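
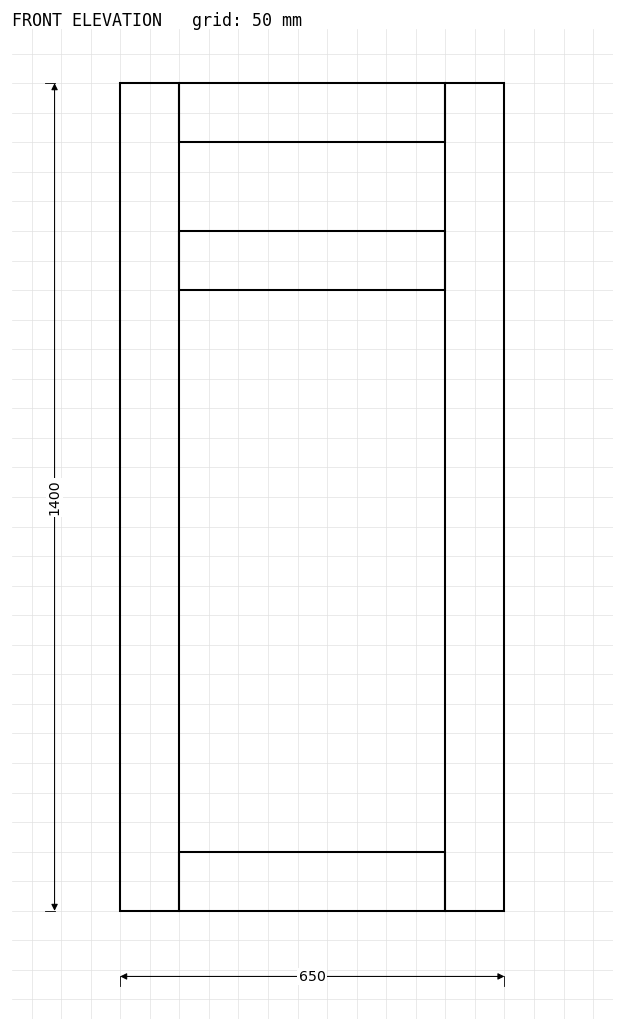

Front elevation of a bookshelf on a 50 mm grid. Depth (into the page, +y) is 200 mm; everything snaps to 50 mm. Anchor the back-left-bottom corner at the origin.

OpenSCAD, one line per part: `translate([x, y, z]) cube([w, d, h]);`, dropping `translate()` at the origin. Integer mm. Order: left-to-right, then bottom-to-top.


cube([100, 200, 1400]);
translate([100, 0, 0]) cube([450, 200, 100]);
translate([100, 0, 1050]) cube([450, 200, 100]);
translate([100, 0, 1300]) cube([450, 200, 100]);
translate([550, 0, 0]) cube([100, 200, 1400]);


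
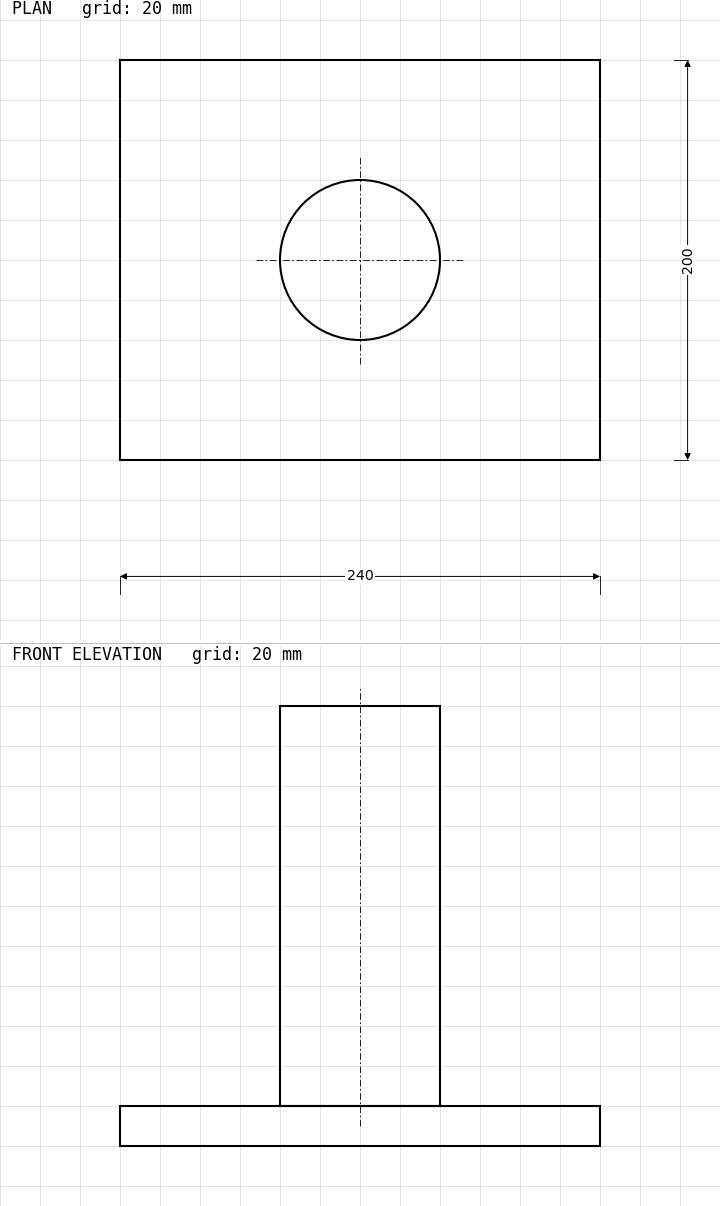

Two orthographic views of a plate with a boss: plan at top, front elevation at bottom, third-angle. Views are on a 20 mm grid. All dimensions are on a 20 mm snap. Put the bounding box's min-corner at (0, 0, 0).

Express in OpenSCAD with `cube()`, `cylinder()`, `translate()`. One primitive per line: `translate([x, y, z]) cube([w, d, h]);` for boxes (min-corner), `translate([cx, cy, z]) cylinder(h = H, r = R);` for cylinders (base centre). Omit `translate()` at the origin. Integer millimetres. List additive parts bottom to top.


cube([240, 200, 20]);
translate([120, 100, 20]) cylinder(h = 200, r = 40);


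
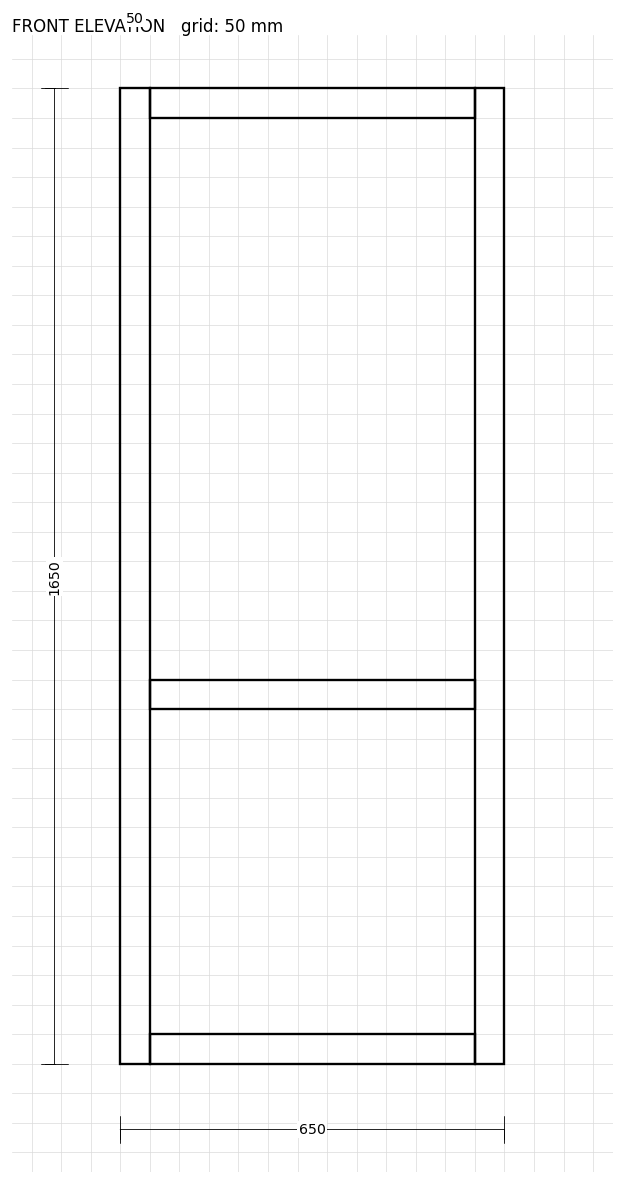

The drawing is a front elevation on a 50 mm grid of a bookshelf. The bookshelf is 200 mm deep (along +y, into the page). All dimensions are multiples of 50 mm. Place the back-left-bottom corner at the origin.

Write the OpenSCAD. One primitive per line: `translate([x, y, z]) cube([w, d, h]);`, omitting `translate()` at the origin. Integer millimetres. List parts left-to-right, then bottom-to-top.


cube([50, 200, 1650]);
translate([50, 0, 0]) cube([550, 200, 50]);
translate([50, 0, 600]) cube([550, 200, 50]);
translate([50, 0, 1600]) cube([550, 200, 50]);
translate([600, 0, 0]) cube([50, 200, 1650]);


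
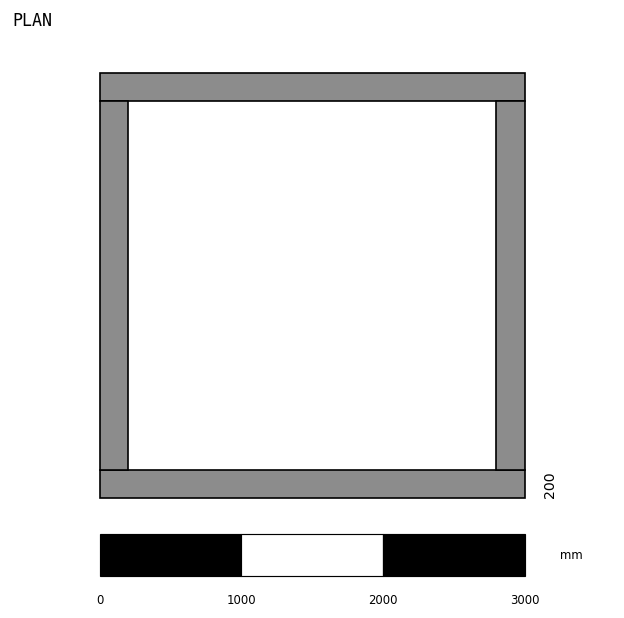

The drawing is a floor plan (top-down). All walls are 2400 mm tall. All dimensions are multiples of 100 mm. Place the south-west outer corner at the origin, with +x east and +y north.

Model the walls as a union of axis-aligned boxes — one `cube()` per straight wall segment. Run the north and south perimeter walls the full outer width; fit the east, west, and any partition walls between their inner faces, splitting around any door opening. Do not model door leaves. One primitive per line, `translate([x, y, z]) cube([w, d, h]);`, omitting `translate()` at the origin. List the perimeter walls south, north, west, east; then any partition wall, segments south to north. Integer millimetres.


cube([3000, 200, 2400]);
translate([0, 2800, 0]) cube([3000, 200, 2400]);
translate([0, 200, 0]) cube([200, 2600, 2400]);
translate([2800, 200, 0]) cube([200, 2600, 2400]);


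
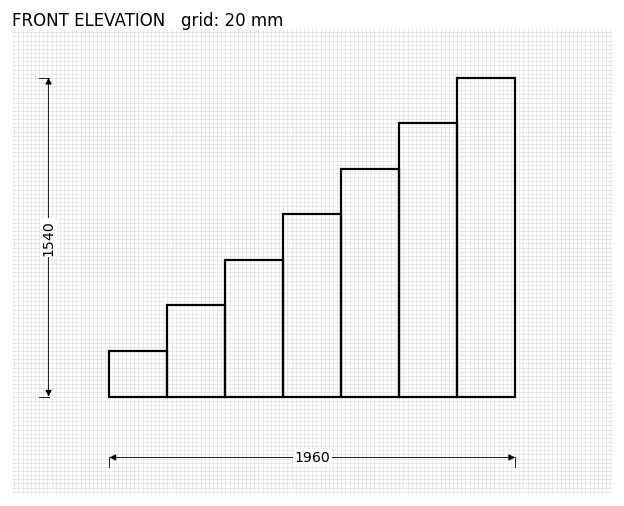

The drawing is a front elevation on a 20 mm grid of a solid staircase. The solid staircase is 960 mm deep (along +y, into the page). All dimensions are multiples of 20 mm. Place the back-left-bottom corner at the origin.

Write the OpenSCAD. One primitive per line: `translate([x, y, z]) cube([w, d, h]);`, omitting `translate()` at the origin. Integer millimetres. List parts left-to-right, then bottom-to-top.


cube([280, 960, 220]);
translate([280, 0, 0]) cube([280, 960, 440]);
translate([560, 0, 0]) cube([280, 960, 660]);
translate([840, 0, 0]) cube([280, 960, 880]);
translate([1120, 0, 0]) cube([280, 960, 1100]);
translate([1400, 0, 0]) cube([280, 960, 1320]);
translate([1680, 0, 0]) cube([280, 960, 1540]);


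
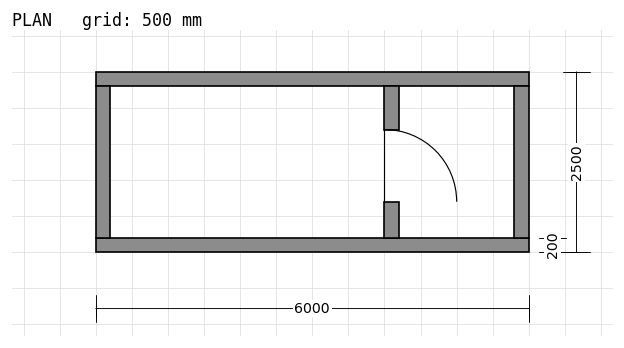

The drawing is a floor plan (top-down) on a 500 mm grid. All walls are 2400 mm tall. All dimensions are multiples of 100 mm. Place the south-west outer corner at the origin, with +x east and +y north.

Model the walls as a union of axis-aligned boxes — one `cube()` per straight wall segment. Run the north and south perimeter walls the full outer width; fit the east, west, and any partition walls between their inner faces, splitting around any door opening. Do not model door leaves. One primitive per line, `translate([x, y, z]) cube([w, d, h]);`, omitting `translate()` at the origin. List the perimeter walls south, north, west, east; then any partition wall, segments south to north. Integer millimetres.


cube([6000, 200, 2400]);
translate([0, 2300, 0]) cube([6000, 200, 2400]);
translate([0, 200, 0]) cube([200, 2100, 2400]);
translate([5800, 200, 0]) cube([200, 2100, 2400]);
translate([4000, 200, 0]) cube([200, 500, 2400]);
translate([4000, 1700, 0]) cube([200, 600, 2400]);


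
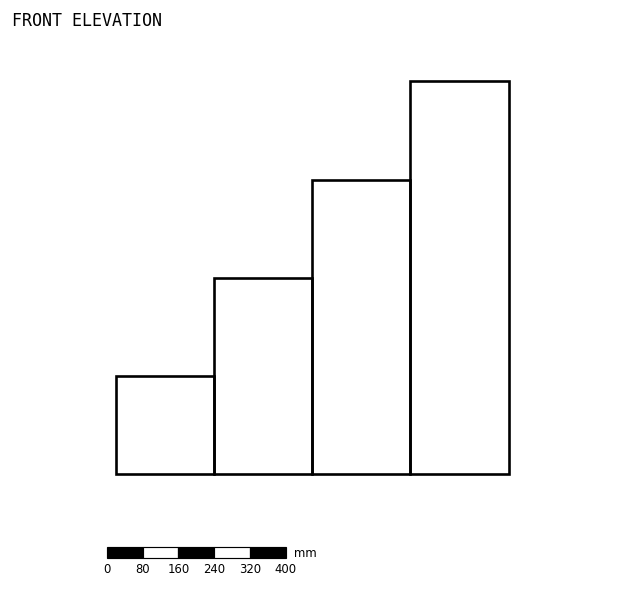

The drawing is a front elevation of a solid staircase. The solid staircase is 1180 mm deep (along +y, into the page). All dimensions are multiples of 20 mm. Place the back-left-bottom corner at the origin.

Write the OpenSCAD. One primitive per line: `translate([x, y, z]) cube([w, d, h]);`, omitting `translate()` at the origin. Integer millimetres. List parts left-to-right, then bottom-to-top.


cube([220, 1180, 220]);
translate([220, 0, 0]) cube([220, 1180, 440]);
translate([440, 0, 0]) cube([220, 1180, 660]);
translate([660, 0, 0]) cube([220, 1180, 880]);


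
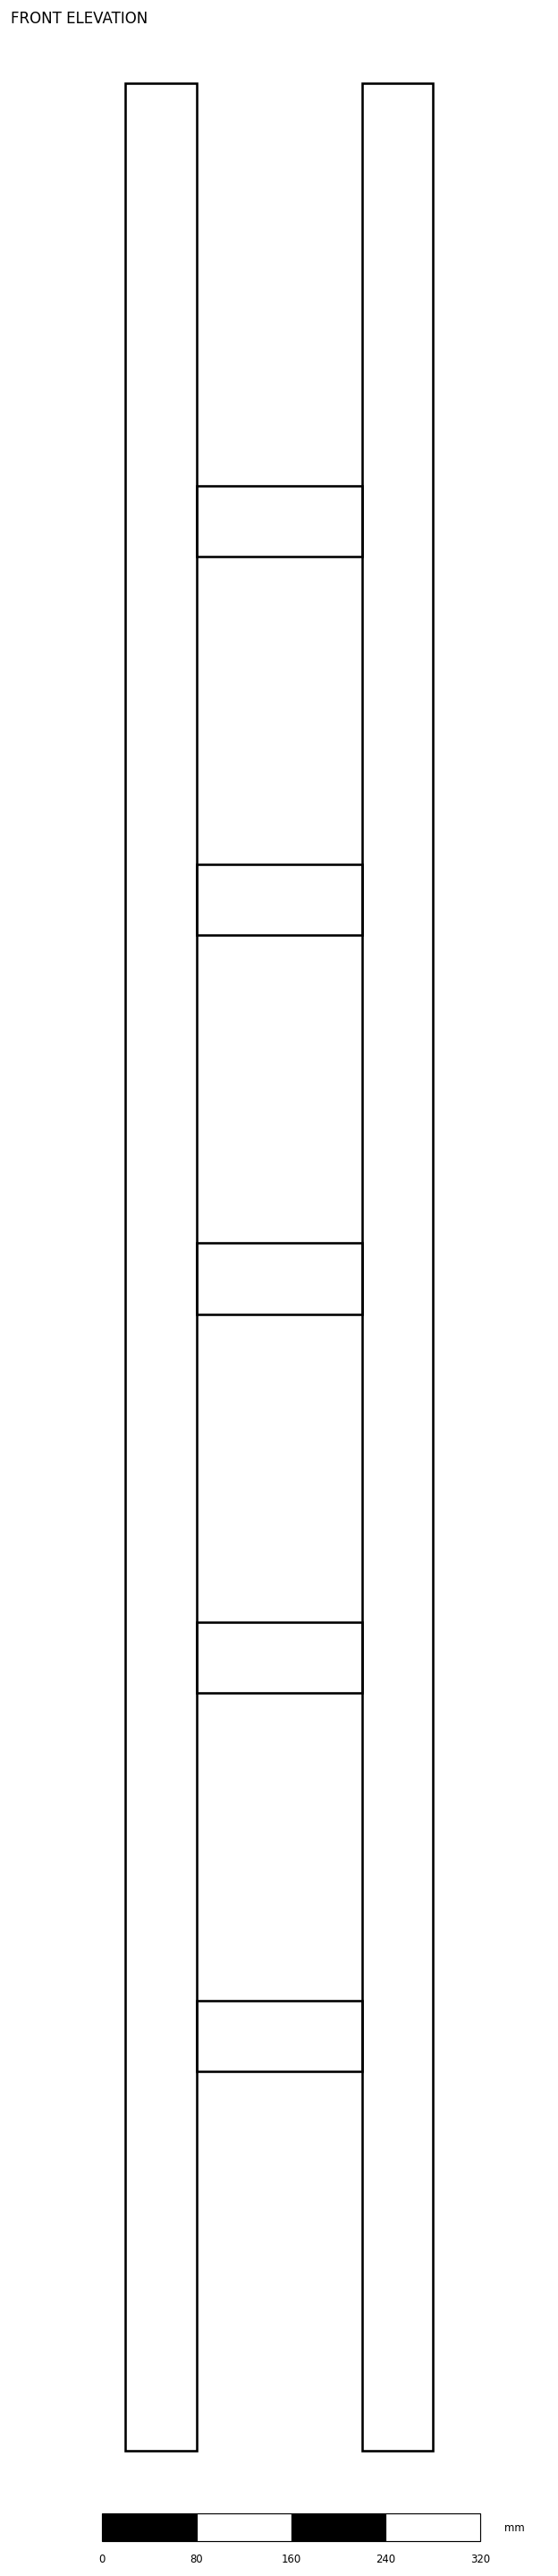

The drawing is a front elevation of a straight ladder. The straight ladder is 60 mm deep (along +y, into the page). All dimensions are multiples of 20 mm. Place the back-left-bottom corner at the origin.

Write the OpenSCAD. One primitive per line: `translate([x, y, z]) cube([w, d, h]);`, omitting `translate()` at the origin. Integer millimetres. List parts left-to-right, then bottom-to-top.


cube([60, 60, 2000]);
translate([60, 0, 320]) cube([140, 60, 60]);
translate([60, 0, 640]) cube([140, 60, 60]);
translate([60, 0, 960]) cube([140, 60, 60]);
translate([60, 0, 1280]) cube([140, 60, 60]);
translate([60, 0, 1600]) cube([140, 60, 60]);
translate([200, 0, 0]) cube([60, 60, 2000]);


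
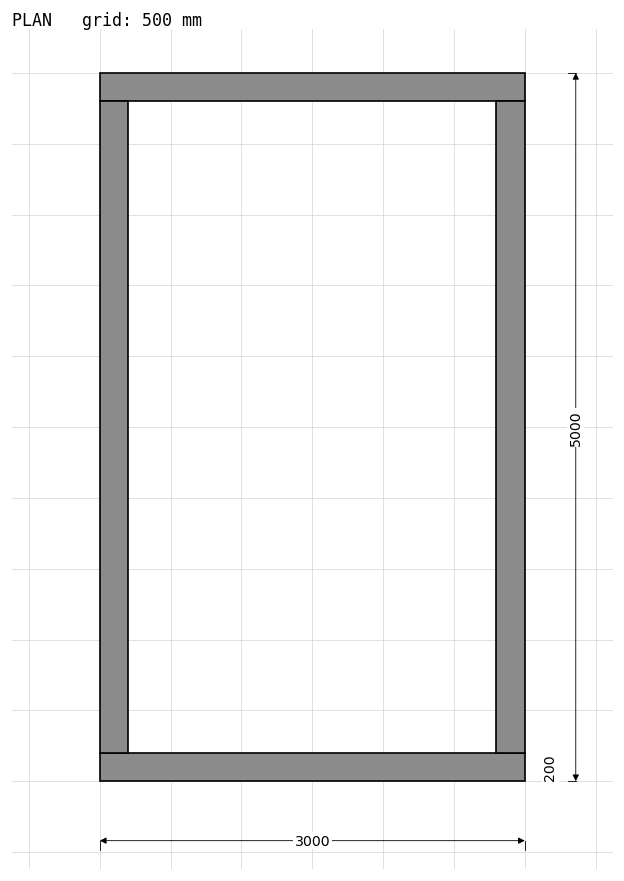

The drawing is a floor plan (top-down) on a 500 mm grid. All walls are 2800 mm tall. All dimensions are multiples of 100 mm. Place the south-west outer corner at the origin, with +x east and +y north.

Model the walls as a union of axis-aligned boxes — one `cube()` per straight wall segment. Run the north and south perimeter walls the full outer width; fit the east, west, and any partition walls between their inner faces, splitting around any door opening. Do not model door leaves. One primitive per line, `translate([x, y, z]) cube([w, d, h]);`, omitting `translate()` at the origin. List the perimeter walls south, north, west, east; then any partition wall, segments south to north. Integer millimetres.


cube([3000, 200, 2800]);
translate([0, 4800, 0]) cube([3000, 200, 2800]);
translate([0, 200, 0]) cube([200, 4600, 2800]);
translate([2800, 200, 0]) cube([200, 4600, 2800]);


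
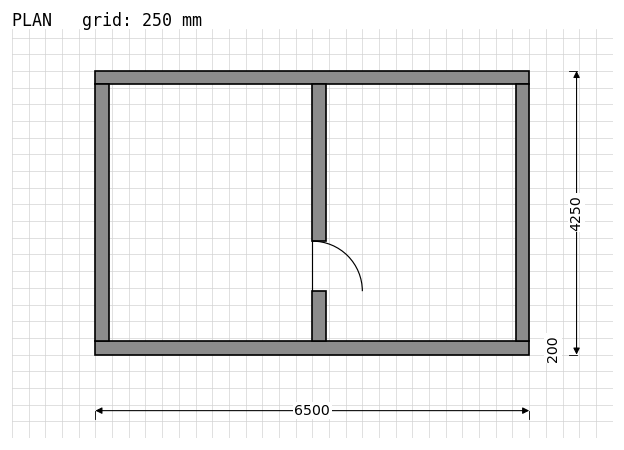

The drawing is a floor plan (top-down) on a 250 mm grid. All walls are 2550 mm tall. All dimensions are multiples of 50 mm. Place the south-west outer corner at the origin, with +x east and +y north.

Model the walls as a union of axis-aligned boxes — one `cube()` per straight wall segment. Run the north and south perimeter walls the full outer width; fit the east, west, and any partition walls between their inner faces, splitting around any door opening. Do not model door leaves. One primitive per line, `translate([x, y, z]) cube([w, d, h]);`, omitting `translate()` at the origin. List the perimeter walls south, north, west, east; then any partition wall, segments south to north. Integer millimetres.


cube([6500, 200, 2550]);
translate([0, 4050, 0]) cube([6500, 200, 2550]);
translate([0, 200, 0]) cube([200, 3850, 2550]);
translate([6300, 200, 0]) cube([200, 3850, 2550]);
translate([3250, 200, 0]) cube([200, 750, 2550]);
translate([3250, 1700, 0]) cube([200, 2350, 2550]);


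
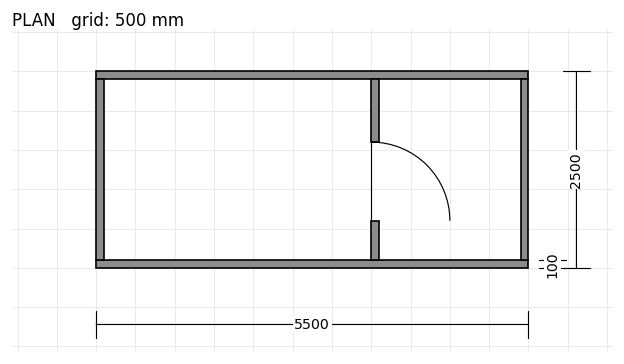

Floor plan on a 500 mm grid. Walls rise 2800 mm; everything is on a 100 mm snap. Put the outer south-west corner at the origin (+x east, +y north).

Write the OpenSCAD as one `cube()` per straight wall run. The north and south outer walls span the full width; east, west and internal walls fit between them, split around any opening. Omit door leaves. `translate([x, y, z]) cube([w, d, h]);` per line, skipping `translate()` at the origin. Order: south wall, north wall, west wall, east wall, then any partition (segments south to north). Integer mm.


cube([5500, 100, 2800]);
translate([0, 2400, 0]) cube([5500, 100, 2800]);
translate([0, 100, 0]) cube([100, 2300, 2800]);
translate([5400, 100, 0]) cube([100, 2300, 2800]);
translate([3500, 100, 0]) cube([100, 500, 2800]);
translate([3500, 1600, 0]) cube([100, 800, 2800]);


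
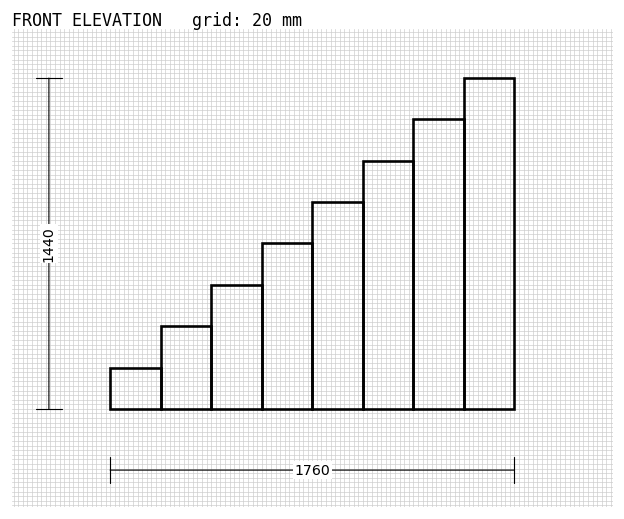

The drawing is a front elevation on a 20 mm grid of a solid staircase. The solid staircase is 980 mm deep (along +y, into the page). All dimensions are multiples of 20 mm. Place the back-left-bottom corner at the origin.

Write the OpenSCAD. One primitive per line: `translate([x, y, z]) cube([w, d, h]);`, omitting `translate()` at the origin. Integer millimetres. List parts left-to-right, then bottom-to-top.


cube([220, 980, 180]);
translate([220, 0, 0]) cube([220, 980, 360]);
translate([440, 0, 0]) cube([220, 980, 540]);
translate([660, 0, 0]) cube([220, 980, 720]);
translate([880, 0, 0]) cube([220, 980, 900]);
translate([1100, 0, 0]) cube([220, 980, 1080]);
translate([1320, 0, 0]) cube([220, 980, 1260]);
translate([1540, 0, 0]) cube([220, 980, 1440]);


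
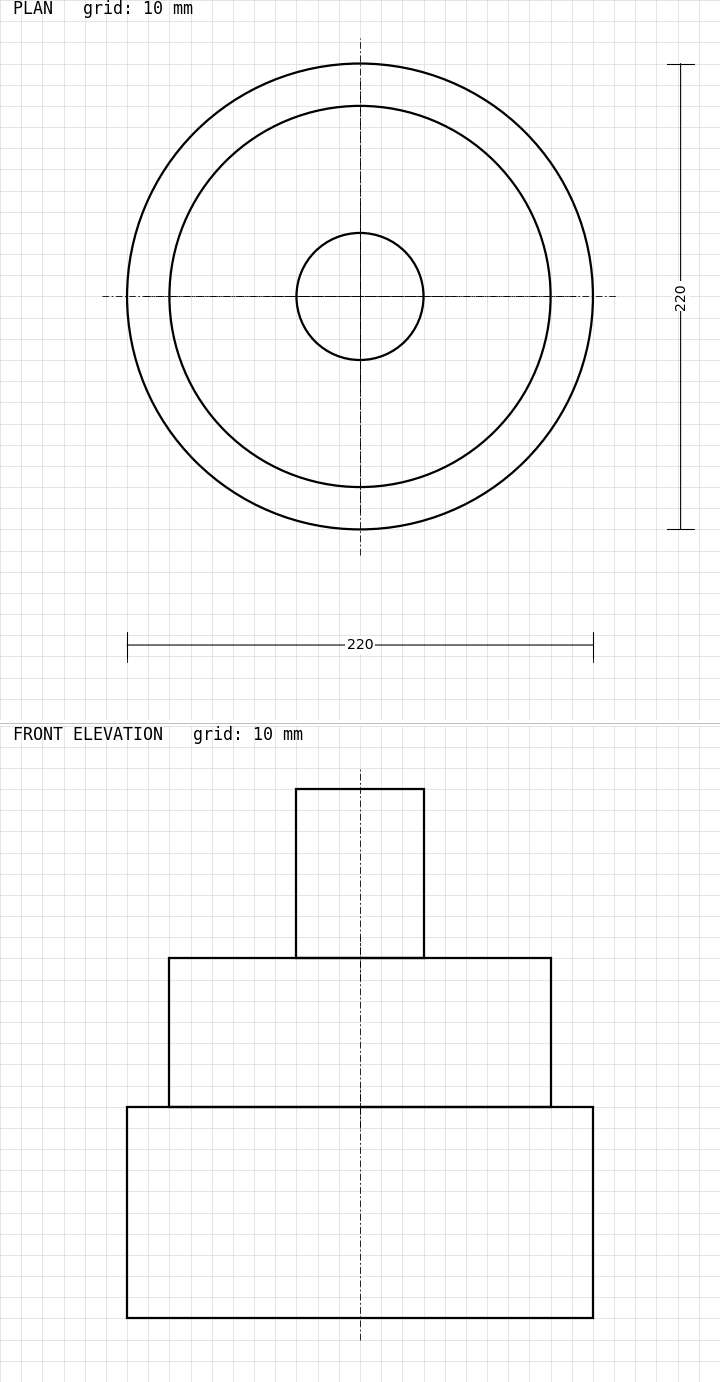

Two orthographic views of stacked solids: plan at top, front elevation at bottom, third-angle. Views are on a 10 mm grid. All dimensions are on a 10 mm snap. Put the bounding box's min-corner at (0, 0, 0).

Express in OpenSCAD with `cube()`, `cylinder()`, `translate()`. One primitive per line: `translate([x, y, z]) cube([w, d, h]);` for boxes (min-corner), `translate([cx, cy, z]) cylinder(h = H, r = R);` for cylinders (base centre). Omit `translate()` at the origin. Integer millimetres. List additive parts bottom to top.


translate([110, 110, 0]) cylinder(h = 100, r = 110);
translate([110, 110, 100]) cylinder(h = 70, r = 90);
translate([110, 110, 170]) cylinder(h = 80, r = 30);


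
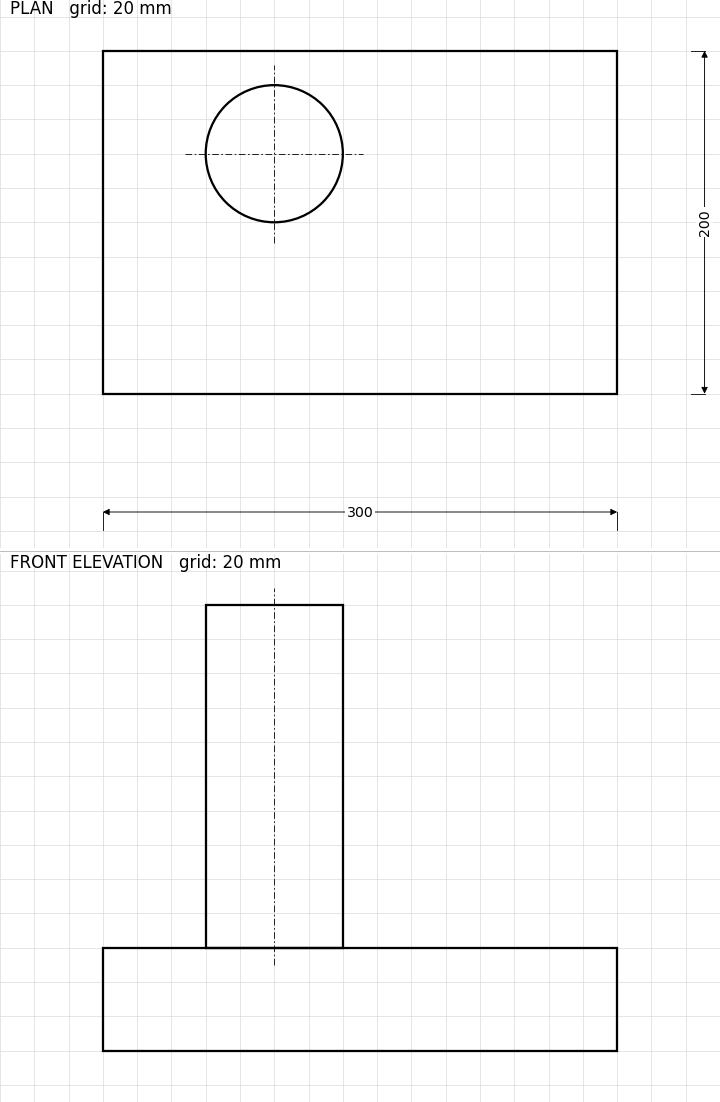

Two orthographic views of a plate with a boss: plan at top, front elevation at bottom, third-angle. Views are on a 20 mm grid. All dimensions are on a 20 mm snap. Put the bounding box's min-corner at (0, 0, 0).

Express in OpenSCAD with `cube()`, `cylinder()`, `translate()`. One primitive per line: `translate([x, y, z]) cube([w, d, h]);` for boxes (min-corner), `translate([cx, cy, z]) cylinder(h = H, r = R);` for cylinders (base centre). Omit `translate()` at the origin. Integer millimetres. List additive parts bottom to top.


cube([300, 200, 60]);
translate([100, 140, 60]) cylinder(h = 200, r = 40);


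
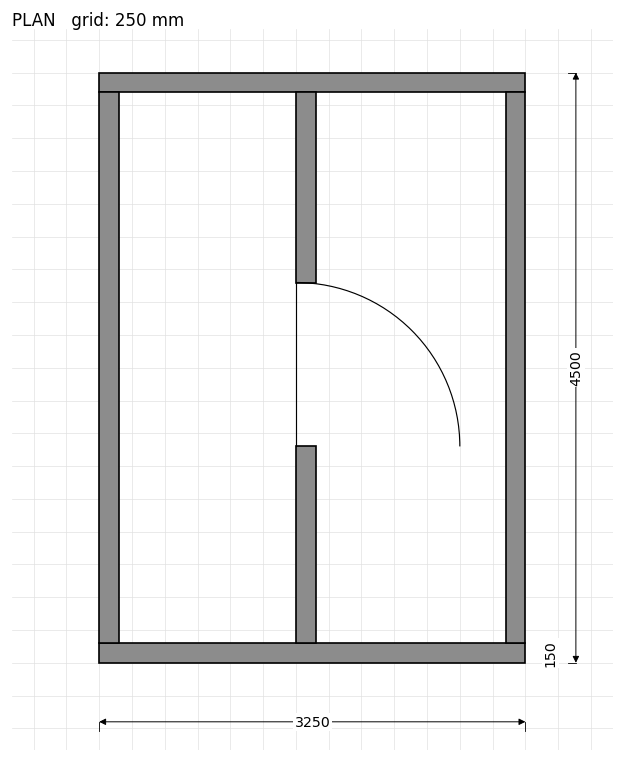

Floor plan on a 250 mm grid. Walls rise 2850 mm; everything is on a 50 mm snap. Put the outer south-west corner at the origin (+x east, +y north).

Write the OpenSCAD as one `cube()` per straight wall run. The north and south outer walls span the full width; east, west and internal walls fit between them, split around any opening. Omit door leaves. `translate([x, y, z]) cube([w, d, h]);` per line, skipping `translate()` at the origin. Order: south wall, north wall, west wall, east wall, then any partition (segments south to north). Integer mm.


cube([3250, 150, 2850]);
translate([0, 4350, 0]) cube([3250, 150, 2850]);
translate([0, 150, 0]) cube([150, 4200, 2850]);
translate([3100, 150, 0]) cube([150, 4200, 2850]);
translate([1500, 150, 0]) cube([150, 1500, 2850]);
translate([1500, 2900, 0]) cube([150, 1450, 2850]);


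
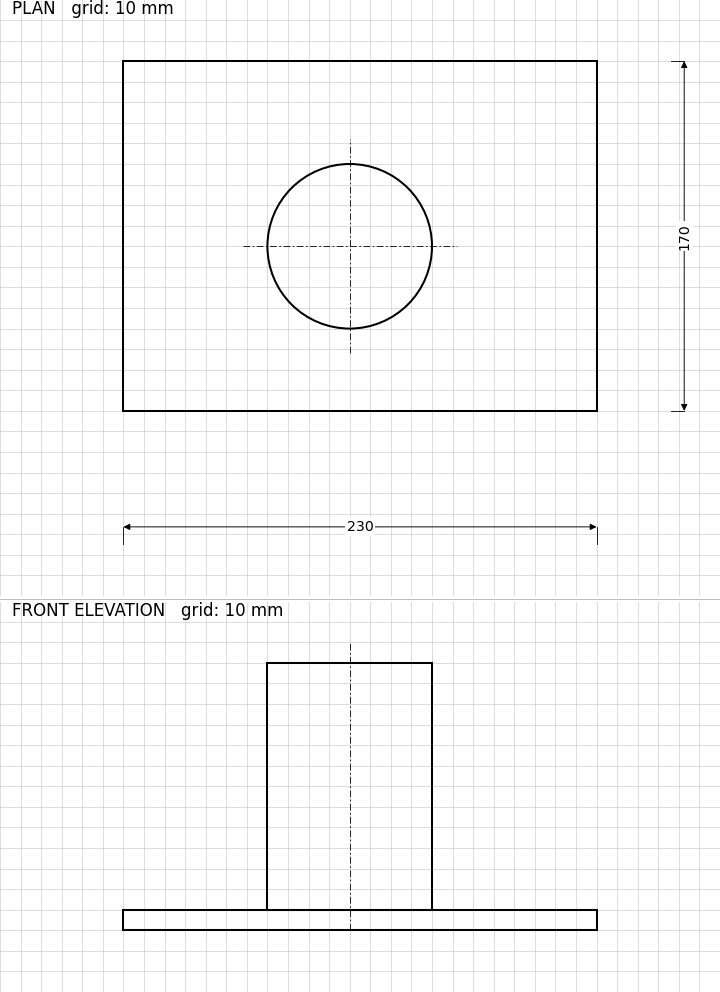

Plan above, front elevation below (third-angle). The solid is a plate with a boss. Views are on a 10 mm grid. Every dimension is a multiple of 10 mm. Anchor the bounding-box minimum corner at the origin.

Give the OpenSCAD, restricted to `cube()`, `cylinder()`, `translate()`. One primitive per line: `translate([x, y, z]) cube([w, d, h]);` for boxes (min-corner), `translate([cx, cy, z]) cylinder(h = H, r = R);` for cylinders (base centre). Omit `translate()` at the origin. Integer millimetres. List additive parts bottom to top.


cube([230, 170, 10]);
translate([110, 80, 10]) cylinder(h = 120, r = 40);


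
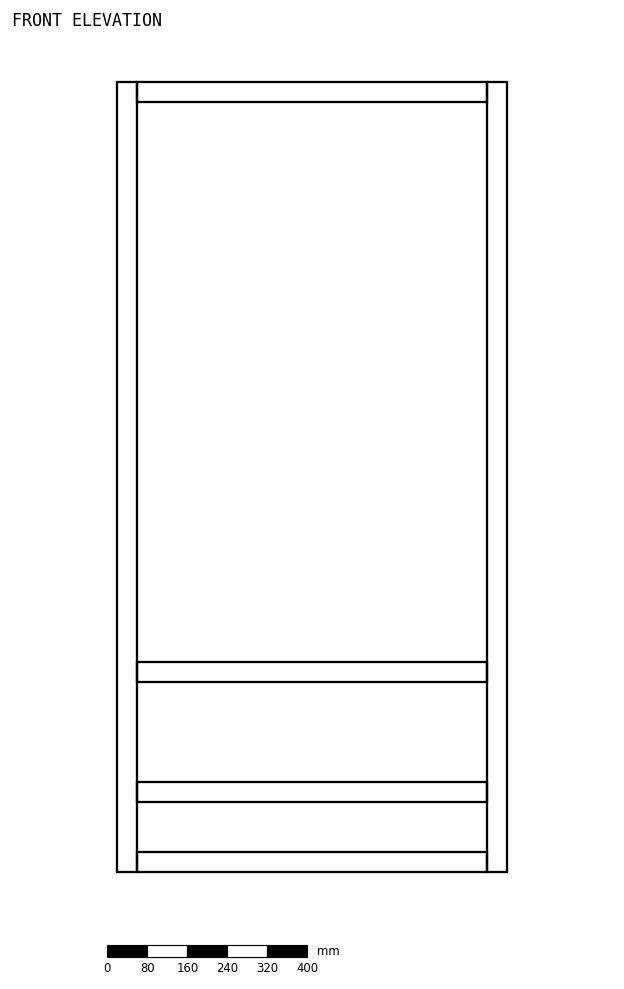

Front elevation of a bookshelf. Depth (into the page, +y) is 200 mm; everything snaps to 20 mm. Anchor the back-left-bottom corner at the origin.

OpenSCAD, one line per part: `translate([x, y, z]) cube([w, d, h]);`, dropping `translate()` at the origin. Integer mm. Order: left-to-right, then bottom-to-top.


cube([40, 200, 1580]);
translate([40, 0, 0]) cube([700, 200, 40]);
translate([40, 0, 140]) cube([700, 200, 40]);
translate([40, 0, 380]) cube([700, 200, 40]);
translate([40, 0, 1540]) cube([700, 200, 40]);
translate([740, 0, 0]) cube([40, 200, 1580]);


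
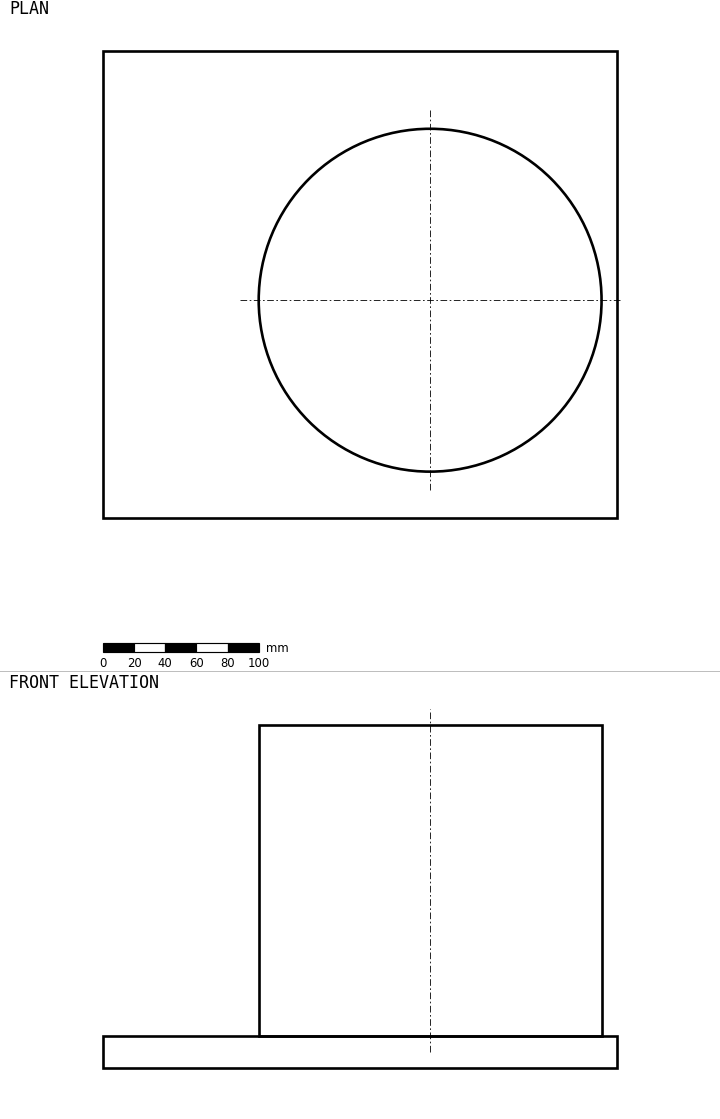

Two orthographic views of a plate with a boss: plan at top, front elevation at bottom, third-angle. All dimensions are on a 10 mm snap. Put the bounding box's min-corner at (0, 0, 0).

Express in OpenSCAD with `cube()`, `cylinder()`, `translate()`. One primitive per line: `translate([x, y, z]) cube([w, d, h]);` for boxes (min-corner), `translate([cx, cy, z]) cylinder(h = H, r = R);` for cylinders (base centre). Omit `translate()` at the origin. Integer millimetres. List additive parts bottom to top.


cube([330, 300, 20]);
translate([210, 140, 20]) cylinder(h = 200, r = 110);


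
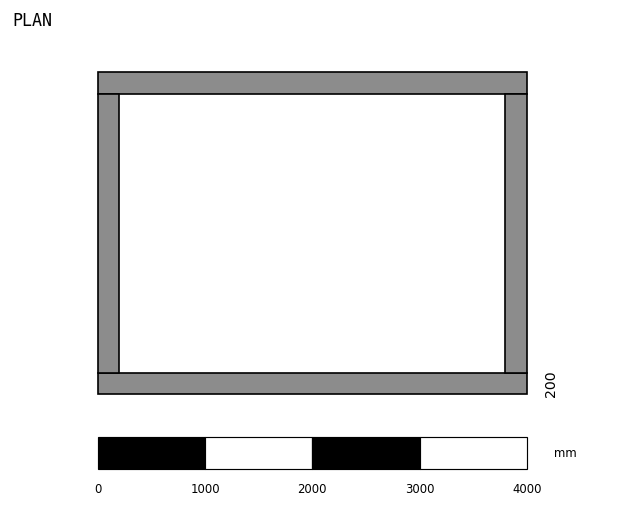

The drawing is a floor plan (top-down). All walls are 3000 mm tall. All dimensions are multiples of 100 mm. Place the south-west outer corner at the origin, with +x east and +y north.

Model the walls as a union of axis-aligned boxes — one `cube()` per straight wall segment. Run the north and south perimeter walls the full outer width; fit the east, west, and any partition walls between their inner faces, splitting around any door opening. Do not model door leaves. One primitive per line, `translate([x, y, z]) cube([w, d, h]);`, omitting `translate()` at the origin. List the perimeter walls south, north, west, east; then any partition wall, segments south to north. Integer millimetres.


cube([4000, 200, 3000]);
translate([0, 2800, 0]) cube([4000, 200, 3000]);
translate([0, 200, 0]) cube([200, 2600, 3000]);
translate([3800, 200, 0]) cube([200, 2600, 3000]);


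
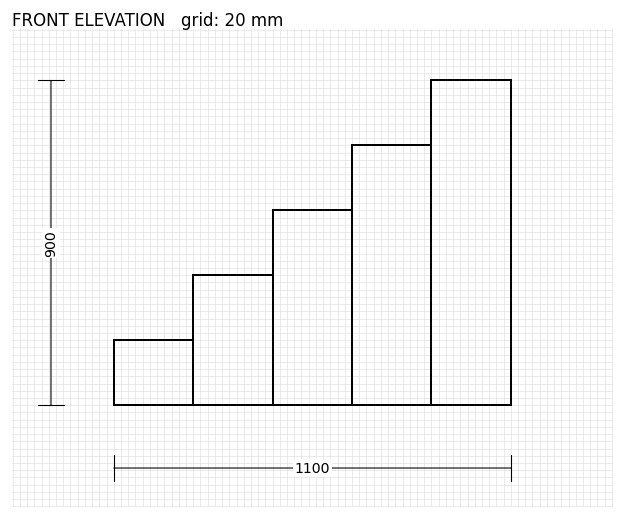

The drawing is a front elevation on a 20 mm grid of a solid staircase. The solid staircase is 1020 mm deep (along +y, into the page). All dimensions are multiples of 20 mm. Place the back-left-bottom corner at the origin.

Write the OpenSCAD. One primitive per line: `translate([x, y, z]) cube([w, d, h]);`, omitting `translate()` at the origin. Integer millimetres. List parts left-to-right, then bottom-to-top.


cube([220, 1020, 180]);
translate([220, 0, 0]) cube([220, 1020, 360]);
translate([440, 0, 0]) cube([220, 1020, 540]);
translate([660, 0, 0]) cube([220, 1020, 720]);
translate([880, 0, 0]) cube([220, 1020, 900]);


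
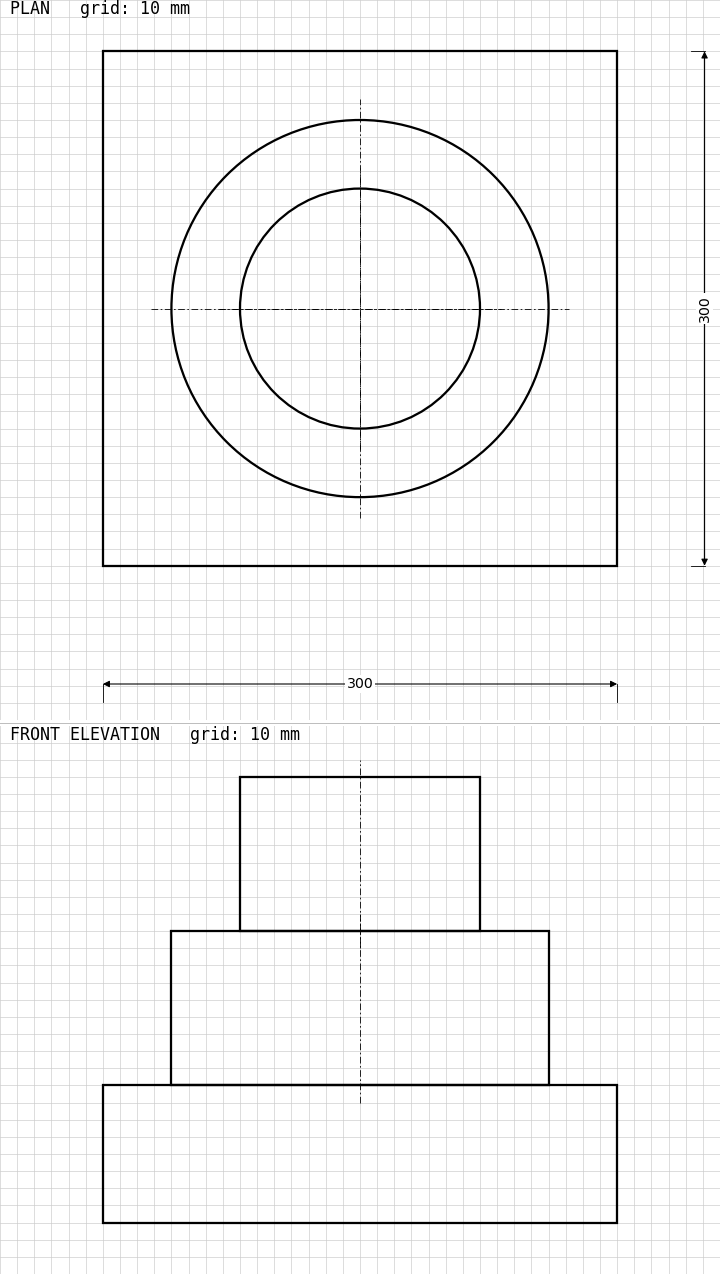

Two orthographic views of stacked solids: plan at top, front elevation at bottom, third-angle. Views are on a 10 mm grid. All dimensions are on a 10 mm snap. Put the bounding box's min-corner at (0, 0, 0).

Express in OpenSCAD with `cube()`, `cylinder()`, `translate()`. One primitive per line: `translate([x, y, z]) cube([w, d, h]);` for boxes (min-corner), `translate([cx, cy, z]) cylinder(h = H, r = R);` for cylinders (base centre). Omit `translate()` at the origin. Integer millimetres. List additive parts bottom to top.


cube([300, 300, 80]);
translate([150, 150, 80]) cylinder(h = 90, r = 110);
translate([150, 150, 170]) cylinder(h = 90, r = 70);


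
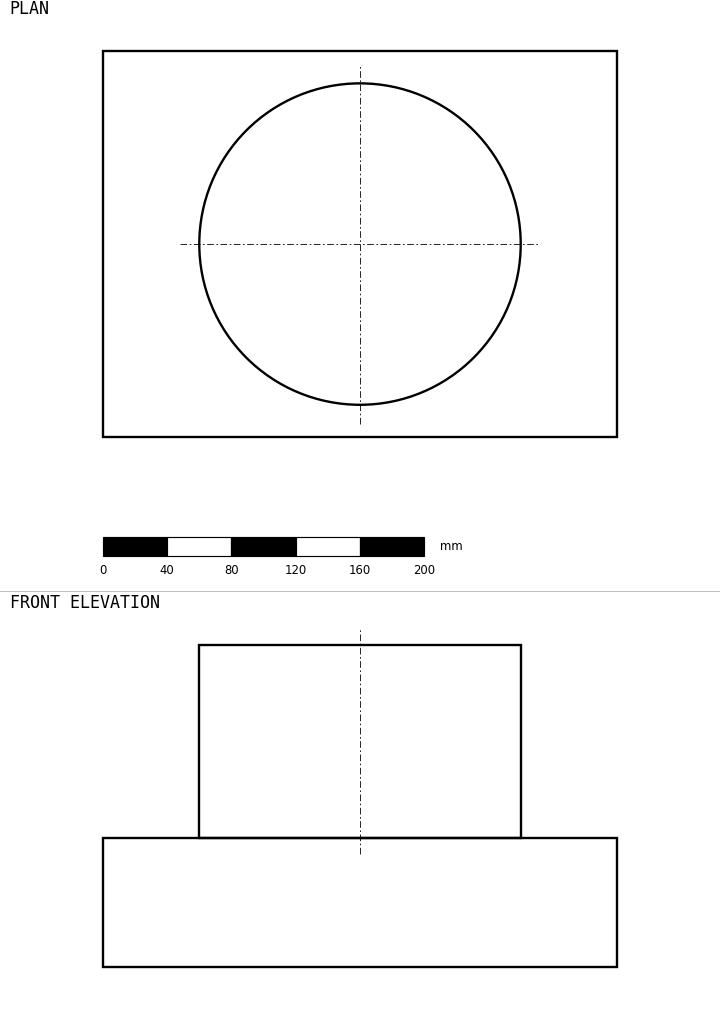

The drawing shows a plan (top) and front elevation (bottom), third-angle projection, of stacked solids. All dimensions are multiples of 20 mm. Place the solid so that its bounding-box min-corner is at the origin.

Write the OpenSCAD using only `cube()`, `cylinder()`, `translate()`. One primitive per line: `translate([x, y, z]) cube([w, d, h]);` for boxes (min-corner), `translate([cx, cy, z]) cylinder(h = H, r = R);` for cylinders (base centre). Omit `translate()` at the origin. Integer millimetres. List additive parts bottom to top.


cube([320, 240, 80]);
translate([160, 120, 80]) cylinder(h = 120, r = 100);


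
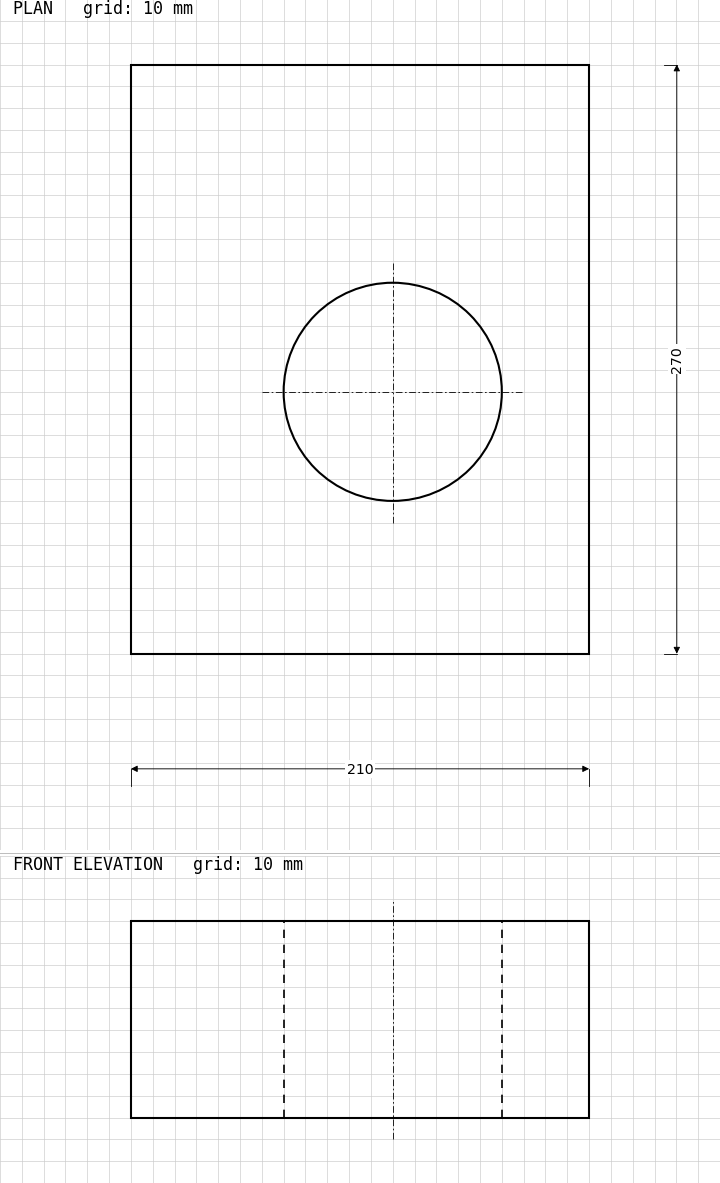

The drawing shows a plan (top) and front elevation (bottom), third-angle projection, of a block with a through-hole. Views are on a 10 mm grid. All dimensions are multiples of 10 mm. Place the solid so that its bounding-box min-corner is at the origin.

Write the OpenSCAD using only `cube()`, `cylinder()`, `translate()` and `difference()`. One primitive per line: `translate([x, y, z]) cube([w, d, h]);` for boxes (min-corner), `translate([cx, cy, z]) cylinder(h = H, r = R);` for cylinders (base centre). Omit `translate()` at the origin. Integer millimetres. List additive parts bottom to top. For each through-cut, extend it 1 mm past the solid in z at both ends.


difference() {
  cube([210, 270, 90]);
  translate([120, 120, -1]) cylinder(h = 92, r = 50);
}


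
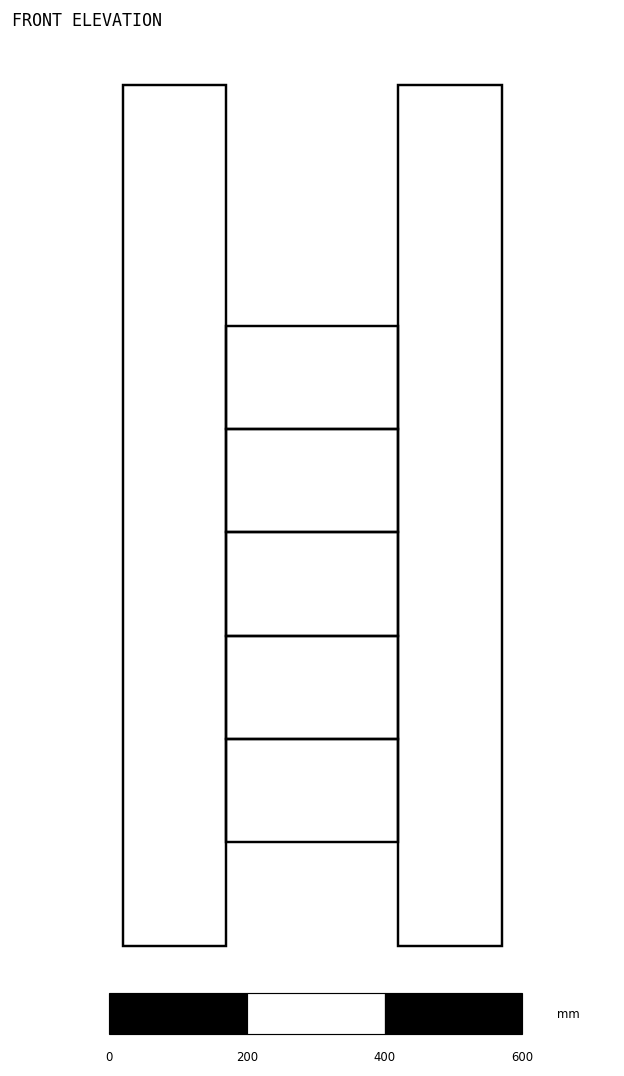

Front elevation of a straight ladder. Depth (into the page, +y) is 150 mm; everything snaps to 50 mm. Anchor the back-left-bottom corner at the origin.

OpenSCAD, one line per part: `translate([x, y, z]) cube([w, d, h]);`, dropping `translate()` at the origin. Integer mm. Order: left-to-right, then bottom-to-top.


cube([150, 150, 1250]);
translate([150, 0, 150]) cube([250, 150, 150]);
translate([150, 0, 300]) cube([250, 150, 150]);
translate([150, 0, 450]) cube([250, 150, 150]);
translate([150, 0, 600]) cube([250, 150, 150]);
translate([150, 0, 750]) cube([250, 150, 150]);
translate([400, 0, 0]) cube([150, 150, 1250]);


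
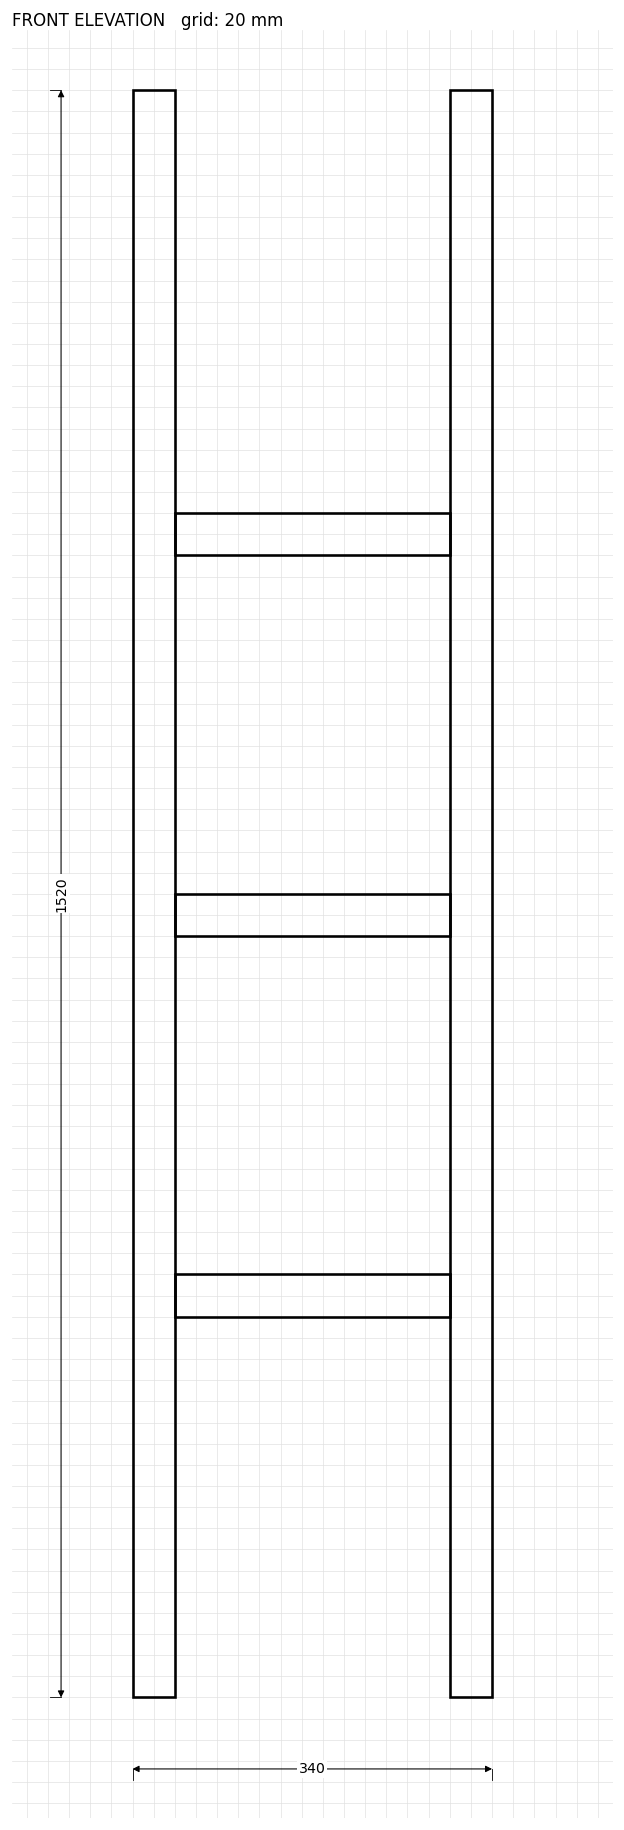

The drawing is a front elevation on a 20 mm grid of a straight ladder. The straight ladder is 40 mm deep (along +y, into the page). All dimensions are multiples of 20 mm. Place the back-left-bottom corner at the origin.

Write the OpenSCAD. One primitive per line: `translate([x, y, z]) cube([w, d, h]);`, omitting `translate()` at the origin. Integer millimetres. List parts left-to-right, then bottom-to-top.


cube([40, 40, 1520]);
translate([40, 0, 360]) cube([260, 40, 40]);
translate([40, 0, 720]) cube([260, 40, 40]);
translate([40, 0, 1080]) cube([260, 40, 40]);
translate([300, 0, 0]) cube([40, 40, 1520]);


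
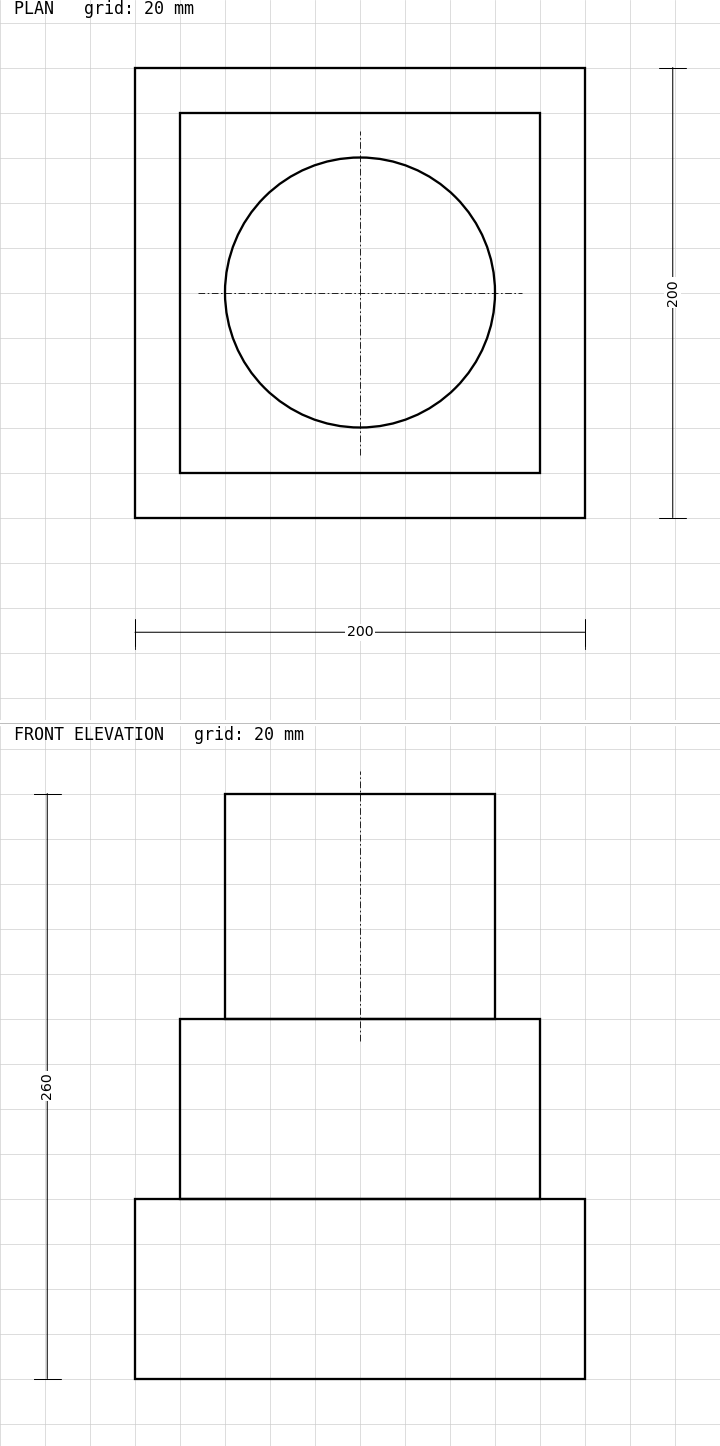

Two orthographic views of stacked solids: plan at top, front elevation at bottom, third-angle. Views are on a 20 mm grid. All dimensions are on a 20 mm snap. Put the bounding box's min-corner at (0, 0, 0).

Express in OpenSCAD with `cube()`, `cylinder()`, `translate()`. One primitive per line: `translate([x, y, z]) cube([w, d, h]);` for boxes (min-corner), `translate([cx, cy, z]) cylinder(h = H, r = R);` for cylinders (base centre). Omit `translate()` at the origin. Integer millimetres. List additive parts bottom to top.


cube([200, 200, 80]);
translate([20, 20, 80]) cube([160, 160, 80]);
translate([100, 100, 160]) cylinder(h = 100, r = 60);


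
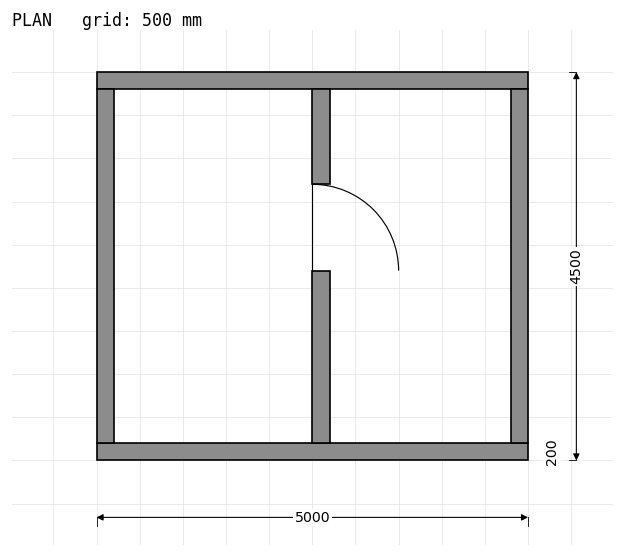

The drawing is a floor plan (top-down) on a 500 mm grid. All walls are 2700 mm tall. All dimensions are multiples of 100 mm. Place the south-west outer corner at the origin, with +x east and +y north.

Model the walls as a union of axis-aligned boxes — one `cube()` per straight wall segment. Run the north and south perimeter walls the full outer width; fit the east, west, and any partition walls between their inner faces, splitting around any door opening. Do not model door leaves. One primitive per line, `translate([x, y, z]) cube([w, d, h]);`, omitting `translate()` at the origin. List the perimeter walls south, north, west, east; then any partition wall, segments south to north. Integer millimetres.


cube([5000, 200, 2700]);
translate([0, 4300, 0]) cube([5000, 200, 2700]);
translate([0, 200, 0]) cube([200, 4100, 2700]);
translate([4800, 200, 0]) cube([200, 4100, 2700]);
translate([2500, 200, 0]) cube([200, 2000, 2700]);
translate([2500, 3200, 0]) cube([200, 1100, 2700]);


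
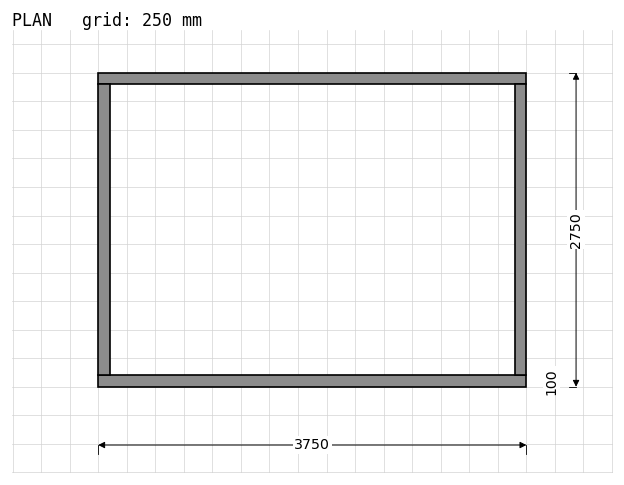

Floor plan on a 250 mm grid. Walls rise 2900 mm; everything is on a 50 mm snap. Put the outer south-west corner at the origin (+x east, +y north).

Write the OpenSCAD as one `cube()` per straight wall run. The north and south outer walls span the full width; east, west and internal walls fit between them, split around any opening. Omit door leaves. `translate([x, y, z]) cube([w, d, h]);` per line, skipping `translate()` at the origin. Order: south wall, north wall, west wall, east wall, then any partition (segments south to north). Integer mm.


cube([3750, 100, 2900]);
translate([0, 2650, 0]) cube([3750, 100, 2900]);
translate([0, 100, 0]) cube([100, 2550, 2900]);
translate([3650, 100, 0]) cube([100, 2550, 2900]);


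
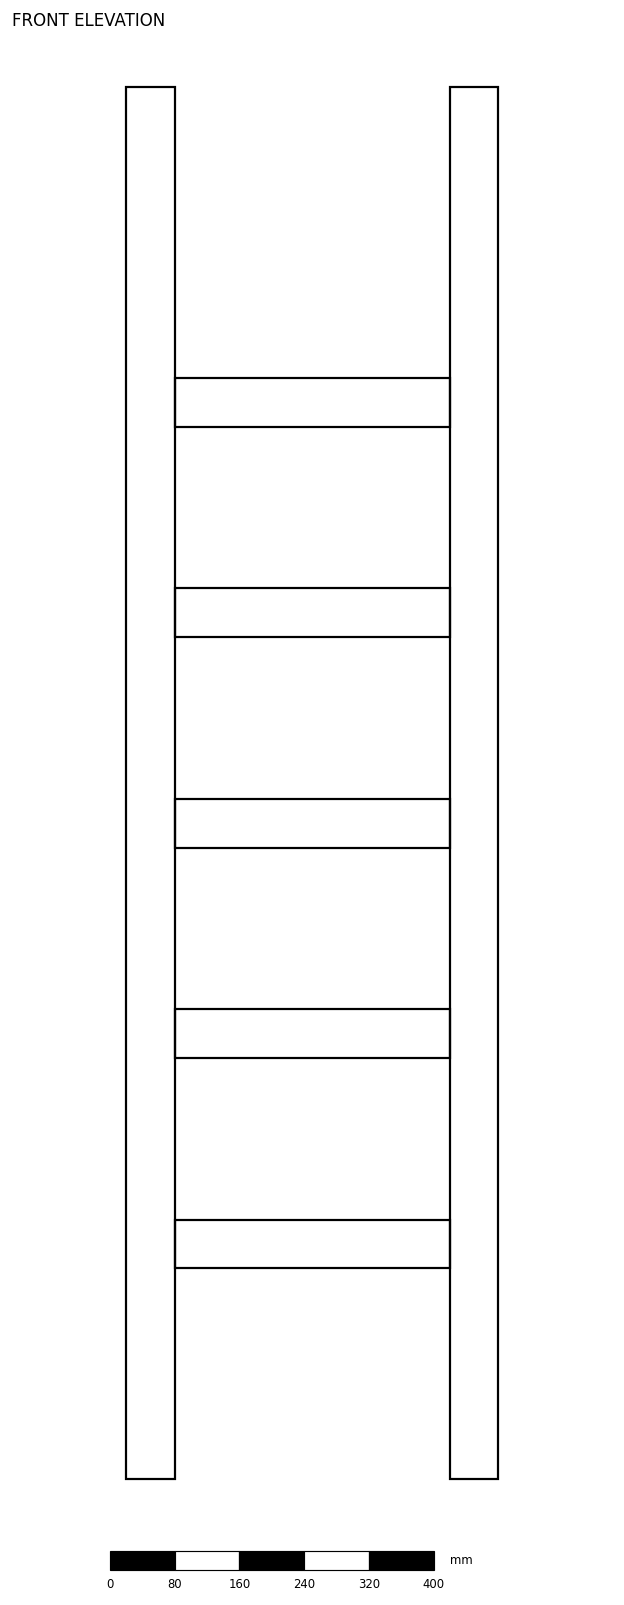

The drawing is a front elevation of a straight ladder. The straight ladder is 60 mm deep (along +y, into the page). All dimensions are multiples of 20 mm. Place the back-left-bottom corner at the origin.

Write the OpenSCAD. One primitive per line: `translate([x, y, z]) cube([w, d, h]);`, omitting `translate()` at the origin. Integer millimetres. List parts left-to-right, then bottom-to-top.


cube([60, 60, 1720]);
translate([60, 0, 260]) cube([340, 60, 60]);
translate([60, 0, 520]) cube([340, 60, 60]);
translate([60, 0, 780]) cube([340, 60, 60]);
translate([60, 0, 1040]) cube([340, 60, 60]);
translate([60, 0, 1300]) cube([340, 60, 60]);
translate([400, 0, 0]) cube([60, 60, 1720]);


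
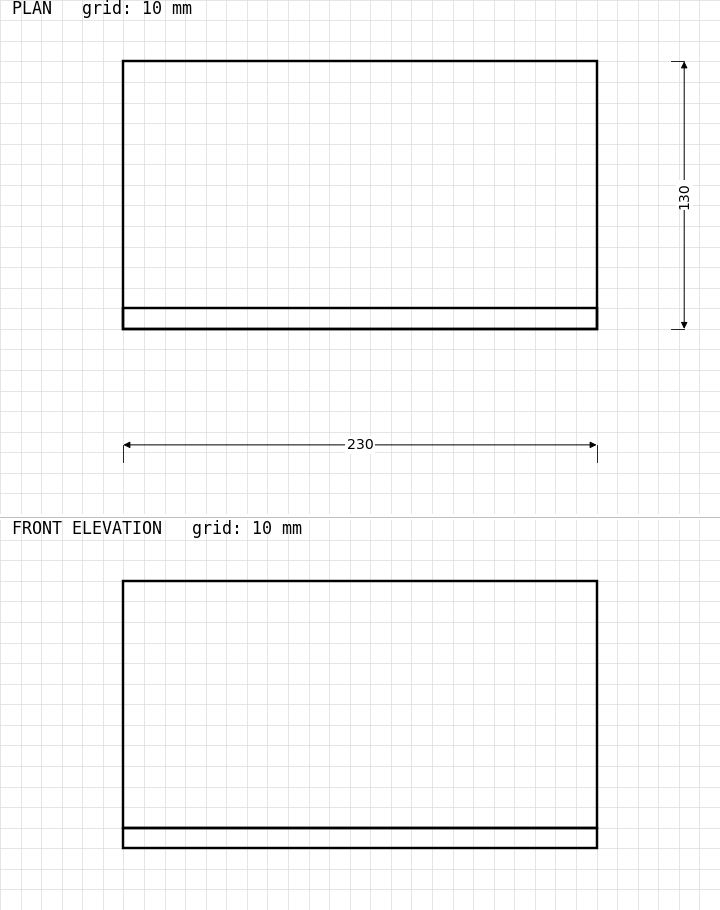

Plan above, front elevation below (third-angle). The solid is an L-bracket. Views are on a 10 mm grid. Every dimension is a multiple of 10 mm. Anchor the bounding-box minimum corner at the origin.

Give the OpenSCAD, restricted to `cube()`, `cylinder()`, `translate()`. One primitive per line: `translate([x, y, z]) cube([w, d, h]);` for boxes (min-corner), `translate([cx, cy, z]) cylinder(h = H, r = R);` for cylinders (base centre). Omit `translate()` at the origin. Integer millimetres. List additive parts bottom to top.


cube([230, 130, 10]);
translate([0, 0, 10]) cube([230, 10, 120]);


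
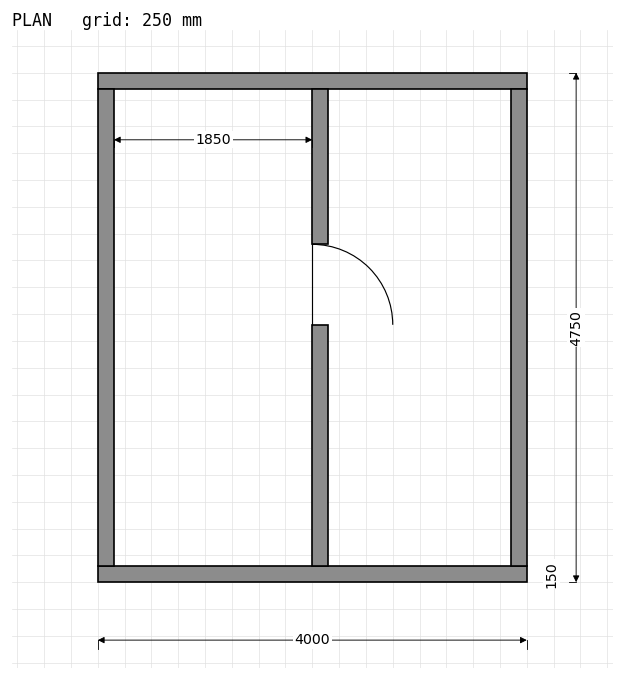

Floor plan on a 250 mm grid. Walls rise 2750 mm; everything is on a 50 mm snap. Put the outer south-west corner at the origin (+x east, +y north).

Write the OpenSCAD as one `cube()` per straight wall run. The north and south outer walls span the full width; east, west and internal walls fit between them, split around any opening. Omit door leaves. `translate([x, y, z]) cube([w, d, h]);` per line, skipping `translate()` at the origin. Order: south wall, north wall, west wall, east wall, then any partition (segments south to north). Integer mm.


cube([4000, 150, 2750]);
translate([0, 4600, 0]) cube([4000, 150, 2750]);
translate([0, 150, 0]) cube([150, 4450, 2750]);
translate([3850, 150, 0]) cube([150, 4450, 2750]);
translate([2000, 150, 0]) cube([150, 2250, 2750]);
translate([2000, 3150, 0]) cube([150, 1450, 2750]);


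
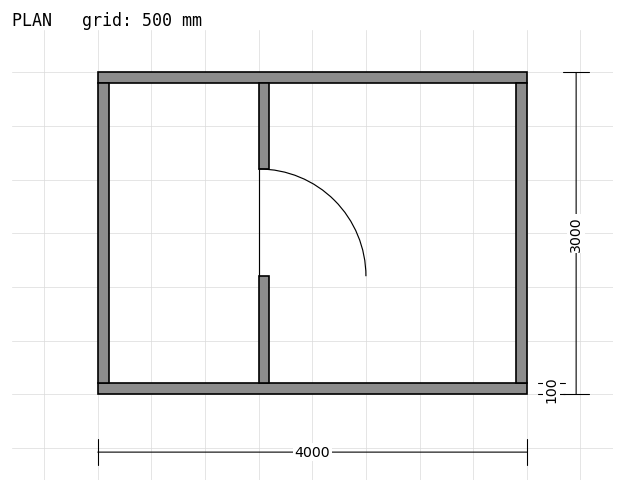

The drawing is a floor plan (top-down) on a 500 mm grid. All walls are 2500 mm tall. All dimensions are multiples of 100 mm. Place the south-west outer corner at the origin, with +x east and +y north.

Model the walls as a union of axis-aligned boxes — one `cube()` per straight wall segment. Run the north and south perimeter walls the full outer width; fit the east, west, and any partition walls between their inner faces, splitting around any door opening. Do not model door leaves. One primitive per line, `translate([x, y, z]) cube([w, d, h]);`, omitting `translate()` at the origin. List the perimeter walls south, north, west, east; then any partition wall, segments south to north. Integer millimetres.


cube([4000, 100, 2500]);
translate([0, 2900, 0]) cube([4000, 100, 2500]);
translate([0, 100, 0]) cube([100, 2800, 2500]);
translate([3900, 100, 0]) cube([100, 2800, 2500]);
translate([1500, 100, 0]) cube([100, 1000, 2500]);
translate([1500, 2100, 0]) cube([100, 800, 2500]);


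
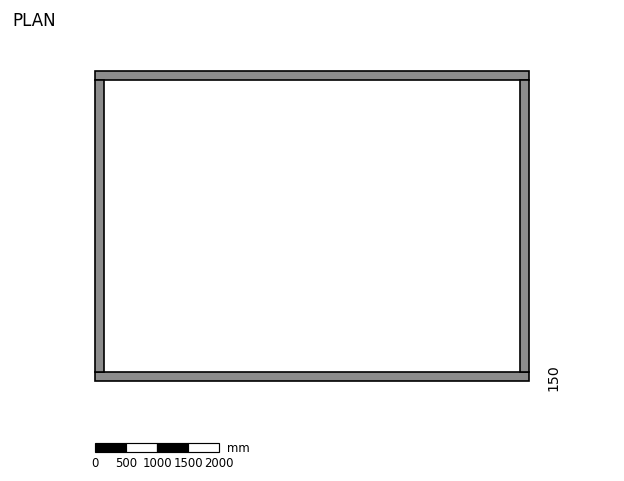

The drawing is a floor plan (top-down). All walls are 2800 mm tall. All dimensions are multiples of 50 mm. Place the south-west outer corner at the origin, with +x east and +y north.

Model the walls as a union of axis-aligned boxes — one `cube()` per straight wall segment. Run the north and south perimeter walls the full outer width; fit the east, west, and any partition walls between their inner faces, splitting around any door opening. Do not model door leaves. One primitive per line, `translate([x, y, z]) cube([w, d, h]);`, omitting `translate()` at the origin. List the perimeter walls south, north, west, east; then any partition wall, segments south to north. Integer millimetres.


cube([7000, 150, 2800]);
translate([0, 4850, 0]) cube([7000, 150, 2800]);
translate([0, 150, 0]) cube([150, 4700, 2800]);
translate([6850, 150, 0]) cube([150, 4700, 2800]);


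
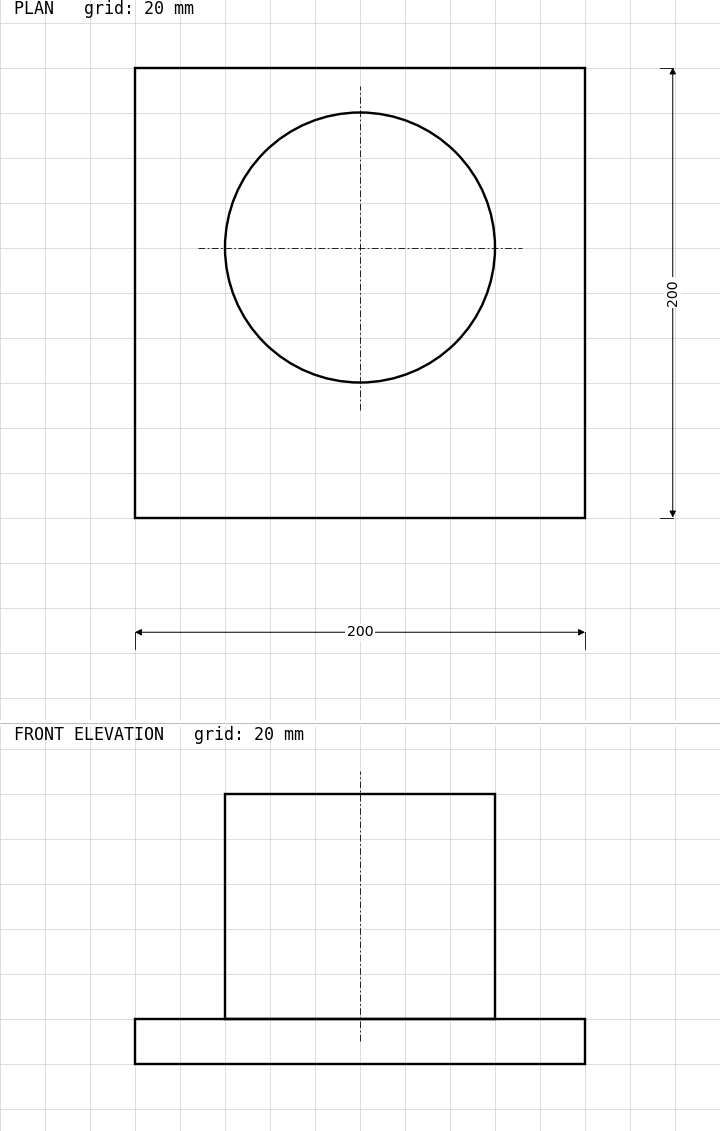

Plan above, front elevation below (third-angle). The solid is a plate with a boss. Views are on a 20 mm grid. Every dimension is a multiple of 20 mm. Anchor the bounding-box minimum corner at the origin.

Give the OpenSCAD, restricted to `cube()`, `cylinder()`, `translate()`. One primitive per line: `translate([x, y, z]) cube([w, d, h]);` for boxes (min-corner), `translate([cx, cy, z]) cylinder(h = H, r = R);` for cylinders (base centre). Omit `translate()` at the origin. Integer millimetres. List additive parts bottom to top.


cube([200, 200, 20]);
translate([100, 120, 20]) cylinder(h = 100, r = 60);


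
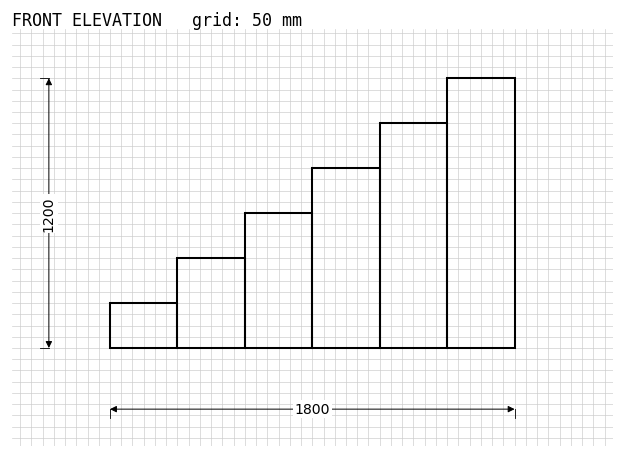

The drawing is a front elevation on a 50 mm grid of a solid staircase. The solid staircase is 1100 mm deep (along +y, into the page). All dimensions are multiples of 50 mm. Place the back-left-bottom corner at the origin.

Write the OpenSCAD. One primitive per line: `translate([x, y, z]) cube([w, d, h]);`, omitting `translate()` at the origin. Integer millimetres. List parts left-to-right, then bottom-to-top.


cube([300, 1100, 200]);
translate([300, 0, 0]) cube([300, 1100, 400]);
translate([600, 0, 0]) cube([300, 1100, 600]);
translate([900, 0, 0]) cube([300, 1100, 800]);
translate([1200, 0, 0]) cube([300, 1100, 1000]);
translate([1500, 0, 0]) cube([300, 1100, 1200]);


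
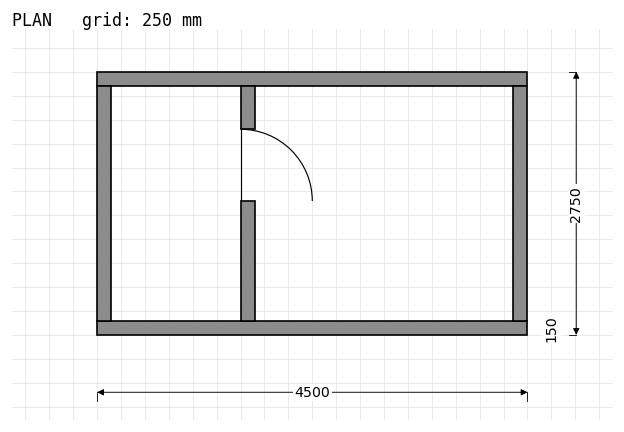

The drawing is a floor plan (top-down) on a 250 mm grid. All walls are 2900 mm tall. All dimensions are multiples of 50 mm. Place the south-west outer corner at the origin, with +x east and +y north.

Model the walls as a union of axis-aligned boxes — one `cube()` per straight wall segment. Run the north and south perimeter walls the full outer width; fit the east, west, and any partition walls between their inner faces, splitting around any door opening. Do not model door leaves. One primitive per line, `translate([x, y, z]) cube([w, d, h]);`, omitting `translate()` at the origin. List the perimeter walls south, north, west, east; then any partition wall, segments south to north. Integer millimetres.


cube([4500, 150, 2900]);
translate([0, 2600, 0]) cube([4500, 150, 2900]);
translate([0, 150, 0]) cube([150, 2450, 2900]);
translate([4350, 150, 0]) cube([150, 2450, 2900]);
translate([1500, 150, 0]) cube([150, 1250, 2900]);
translate([1500, 2150, 0]) cube([150, 450, 2900]);
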